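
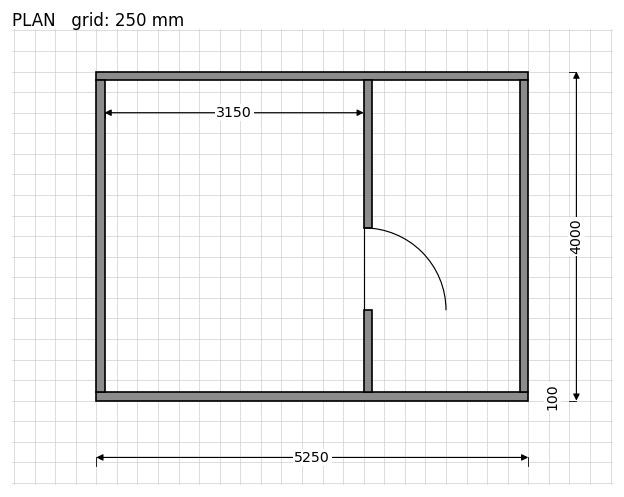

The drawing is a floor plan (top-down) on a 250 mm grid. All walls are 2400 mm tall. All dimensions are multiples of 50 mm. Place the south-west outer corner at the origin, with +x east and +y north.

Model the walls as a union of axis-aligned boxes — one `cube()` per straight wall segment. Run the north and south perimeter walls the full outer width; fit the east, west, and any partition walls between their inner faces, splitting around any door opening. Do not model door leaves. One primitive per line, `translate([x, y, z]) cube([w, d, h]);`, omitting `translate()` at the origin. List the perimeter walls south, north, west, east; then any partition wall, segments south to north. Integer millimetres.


cube([5250, 100, 2400]);
translate([0, 3900, 0]) cube([5250, 100, 2400]);
translate([0, 100, 0]) cube([100, 3800, 2400]);
translate([5150, 100, 0]) cube([100, 3800, 2400]);
translate([3250, 100, 0]) cube([100, 1000, 2400]);
translate([3250, 2100, 0]) cube([100, 1800, 2400]);


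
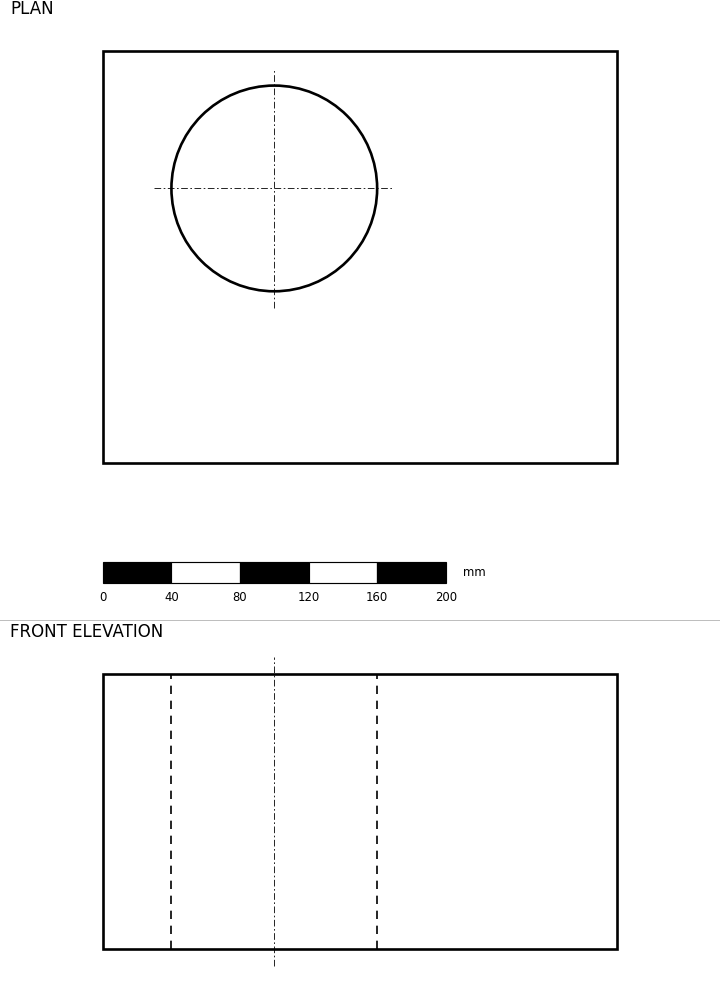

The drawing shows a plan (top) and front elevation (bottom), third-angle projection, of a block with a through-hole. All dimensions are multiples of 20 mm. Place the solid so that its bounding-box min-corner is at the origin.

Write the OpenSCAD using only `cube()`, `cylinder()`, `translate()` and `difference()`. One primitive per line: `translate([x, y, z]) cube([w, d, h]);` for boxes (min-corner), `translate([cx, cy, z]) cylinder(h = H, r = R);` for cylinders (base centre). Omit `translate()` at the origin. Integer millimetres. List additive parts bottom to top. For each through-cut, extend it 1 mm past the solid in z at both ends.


difference() {
  cube([300, 240, 160]);
  translate([100, 160, -1]) cylinder(h = 162, r = 60);
}


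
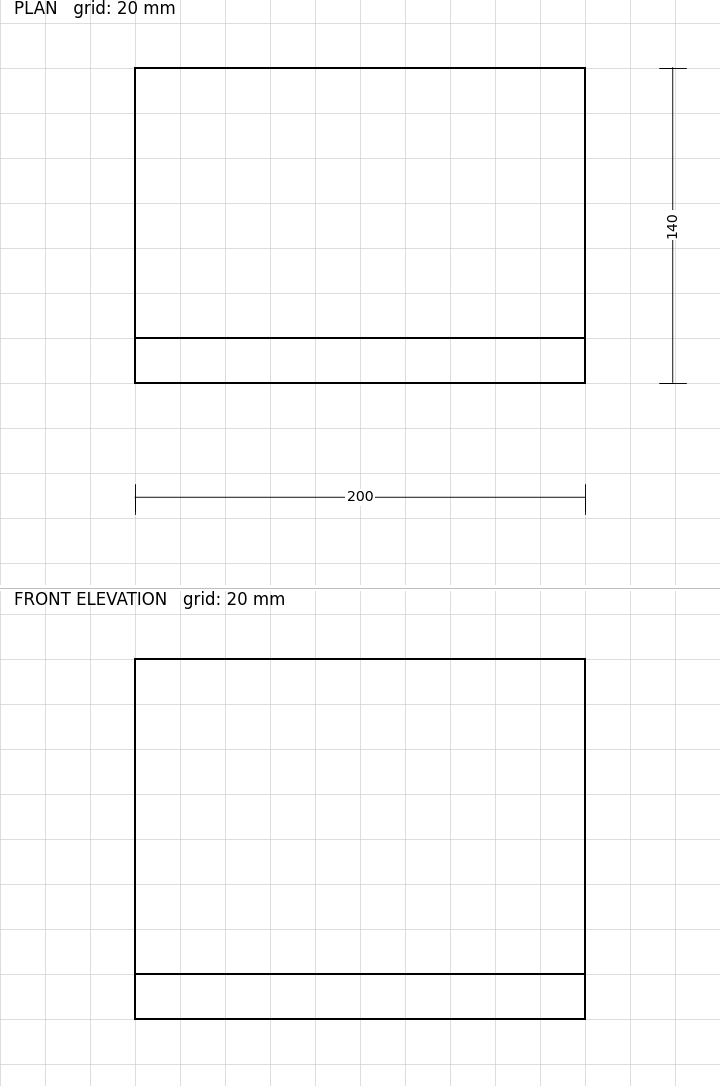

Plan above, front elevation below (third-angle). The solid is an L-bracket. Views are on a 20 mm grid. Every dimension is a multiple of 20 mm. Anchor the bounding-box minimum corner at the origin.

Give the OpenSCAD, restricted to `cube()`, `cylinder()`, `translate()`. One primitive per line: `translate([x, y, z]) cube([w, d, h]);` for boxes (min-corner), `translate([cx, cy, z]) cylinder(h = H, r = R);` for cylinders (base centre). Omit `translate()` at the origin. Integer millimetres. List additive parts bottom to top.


cube([200, 140, 20]);
translate([0, 0, 20]) cube([200, 20, 140]);


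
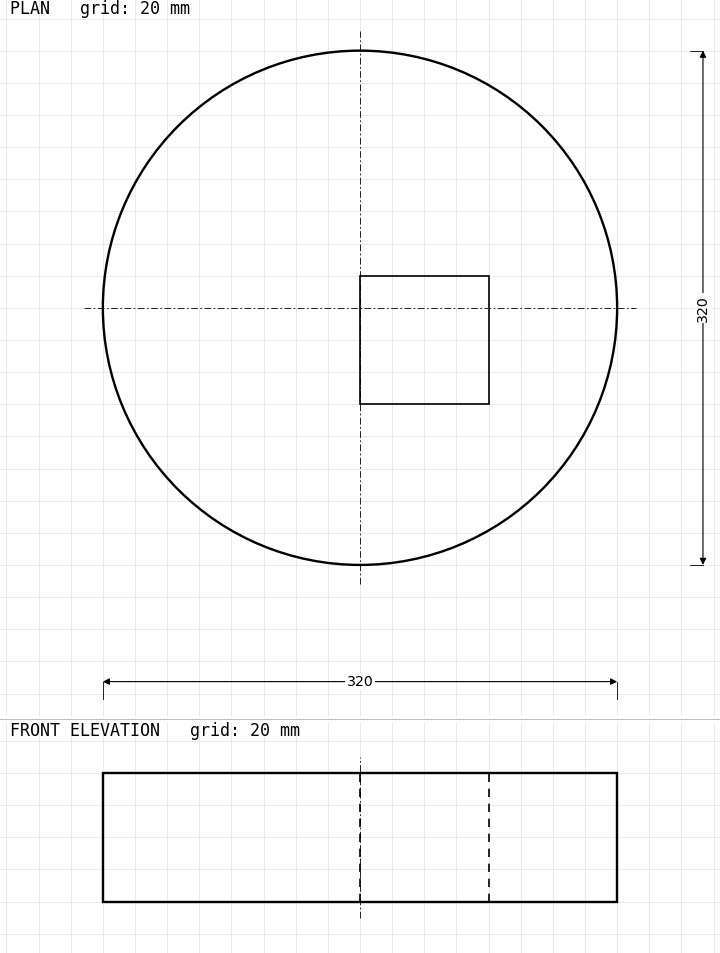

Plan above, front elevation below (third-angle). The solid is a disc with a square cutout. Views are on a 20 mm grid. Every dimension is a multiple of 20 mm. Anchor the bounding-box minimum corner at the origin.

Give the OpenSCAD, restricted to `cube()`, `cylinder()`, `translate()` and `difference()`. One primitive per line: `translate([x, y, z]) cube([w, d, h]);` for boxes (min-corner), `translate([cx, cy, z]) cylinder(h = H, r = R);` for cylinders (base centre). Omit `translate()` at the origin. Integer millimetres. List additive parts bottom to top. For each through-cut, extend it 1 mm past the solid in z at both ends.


difference() {
  translate([160, 160, 0]) cylinder(h = 80, r = 160);
  translate([160, 100, -1]) cube([80, 80, 82]);
}


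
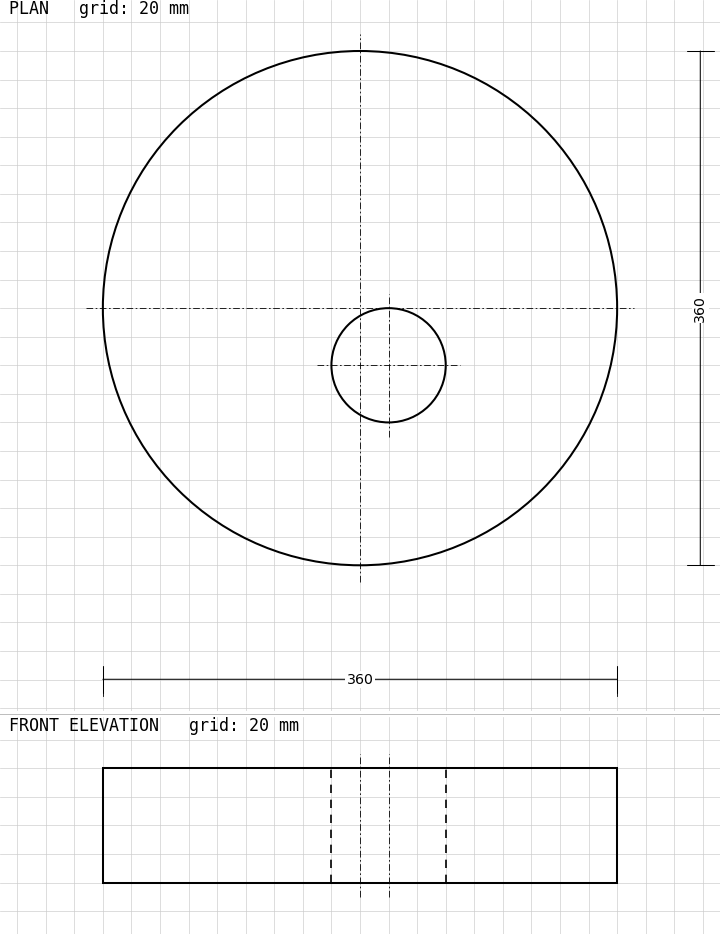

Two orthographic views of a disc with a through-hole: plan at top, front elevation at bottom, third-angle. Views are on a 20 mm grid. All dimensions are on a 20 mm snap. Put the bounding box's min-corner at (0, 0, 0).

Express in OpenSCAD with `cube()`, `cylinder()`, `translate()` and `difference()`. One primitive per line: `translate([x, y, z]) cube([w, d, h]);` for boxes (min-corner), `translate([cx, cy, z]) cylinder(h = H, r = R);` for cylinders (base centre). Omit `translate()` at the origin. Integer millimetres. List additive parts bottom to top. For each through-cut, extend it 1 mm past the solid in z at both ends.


difference() {
  translate([180, 180, 0]) cylinder(h = 80, r = 180);
  translate([200, 140, -1]) cylinder(h = 82, r = 40);
}


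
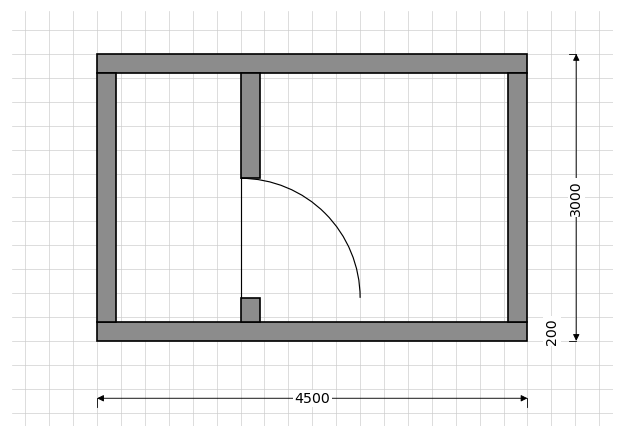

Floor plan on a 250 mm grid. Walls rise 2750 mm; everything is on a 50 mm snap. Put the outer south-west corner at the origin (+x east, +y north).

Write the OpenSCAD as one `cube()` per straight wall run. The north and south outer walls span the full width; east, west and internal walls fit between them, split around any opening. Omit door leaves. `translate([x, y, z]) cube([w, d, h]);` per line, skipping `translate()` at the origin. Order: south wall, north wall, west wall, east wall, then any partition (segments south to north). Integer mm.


cube([4500, 200, 2750]);
translate([0, 2800, 0]) cube([4500, 200, 2750]);
translate([0, 200, 0]) cube([200, 2600, 2750]);
translate([4300, 200, 0]) cube([200, 2600, 2750]);
translate([1500, 200, 0]) cube([200, 250, 2750]);
translate([1500, 1700, 0]) cube([200, 1100, 2750]);


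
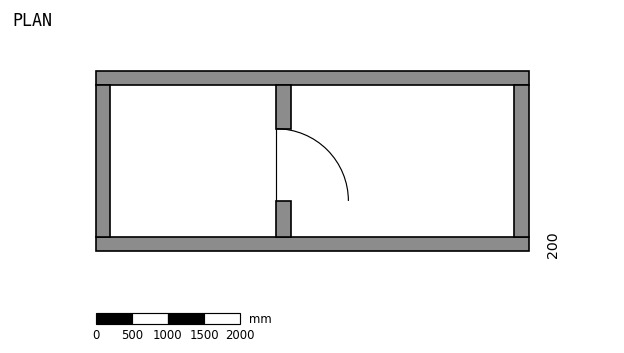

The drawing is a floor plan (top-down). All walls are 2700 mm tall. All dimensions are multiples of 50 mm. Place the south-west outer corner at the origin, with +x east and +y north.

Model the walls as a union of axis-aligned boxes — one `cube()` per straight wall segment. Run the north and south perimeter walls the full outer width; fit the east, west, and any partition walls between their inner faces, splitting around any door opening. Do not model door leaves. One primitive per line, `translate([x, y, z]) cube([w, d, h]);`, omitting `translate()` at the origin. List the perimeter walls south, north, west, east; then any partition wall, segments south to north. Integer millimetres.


cube([6000, 200, 2700]);
translate([0, 2300, 0]) cube([6000, 200, 2700]);
translate([0, 200, 0]) cube([200, 2100, 2700]);
translate([5800, 200, 0]) cube([200, 2100, 2700]);
translate([2500, 200, 0]) cube([200, 500, 2700]);
translate([2500, 1700, 0]) cube([200, 600, 2700]);


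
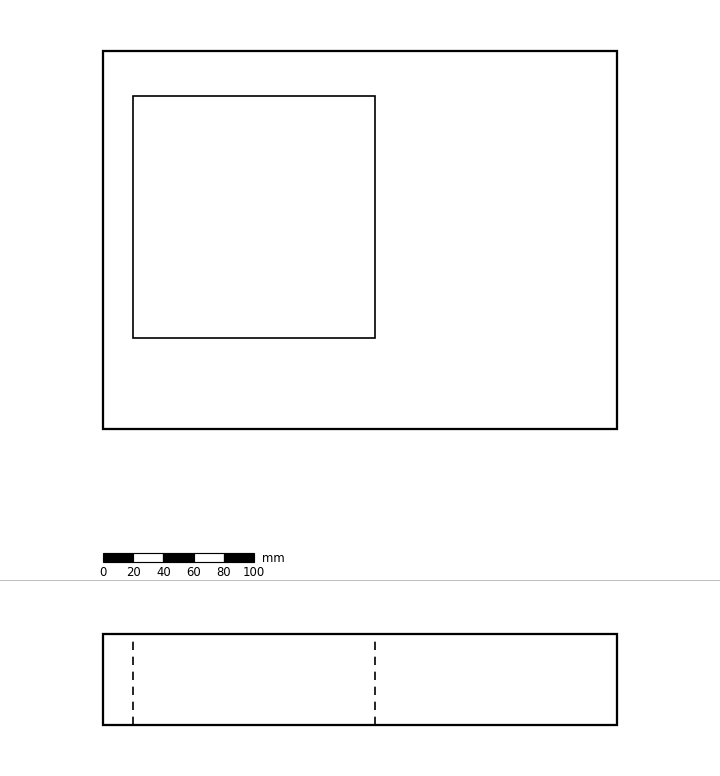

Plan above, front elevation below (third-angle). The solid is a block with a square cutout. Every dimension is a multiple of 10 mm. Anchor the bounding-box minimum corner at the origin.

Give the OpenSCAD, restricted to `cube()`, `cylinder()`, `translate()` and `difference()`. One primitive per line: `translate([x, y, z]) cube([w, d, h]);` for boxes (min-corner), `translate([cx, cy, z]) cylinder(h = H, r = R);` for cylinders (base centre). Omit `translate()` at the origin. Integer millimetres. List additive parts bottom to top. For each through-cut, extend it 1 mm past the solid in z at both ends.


difference() {
  cube([340, 250, 60]);
  translate([20, 60, -1]) cube([160, 160, 62]);
}


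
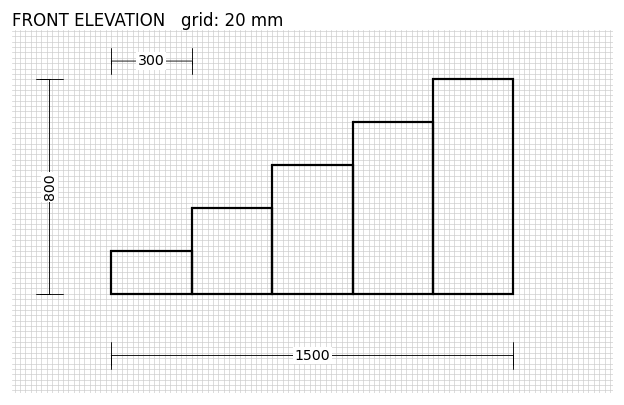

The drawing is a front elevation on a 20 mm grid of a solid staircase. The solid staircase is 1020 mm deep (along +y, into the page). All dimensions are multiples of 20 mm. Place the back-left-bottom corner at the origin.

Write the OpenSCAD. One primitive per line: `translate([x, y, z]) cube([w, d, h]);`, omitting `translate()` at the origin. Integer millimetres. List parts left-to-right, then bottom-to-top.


cube([300, 1020, 160]);
translate([300, 0, 0]) cube([300, 1020, 320]);
translate([600, 0, 0]) cube([300, 1020, 480]);
translate([900, 0, 0]) cube([300, 1020, 640]);
translate([1200, 0, 0]) cube([300, 1020, 800]);


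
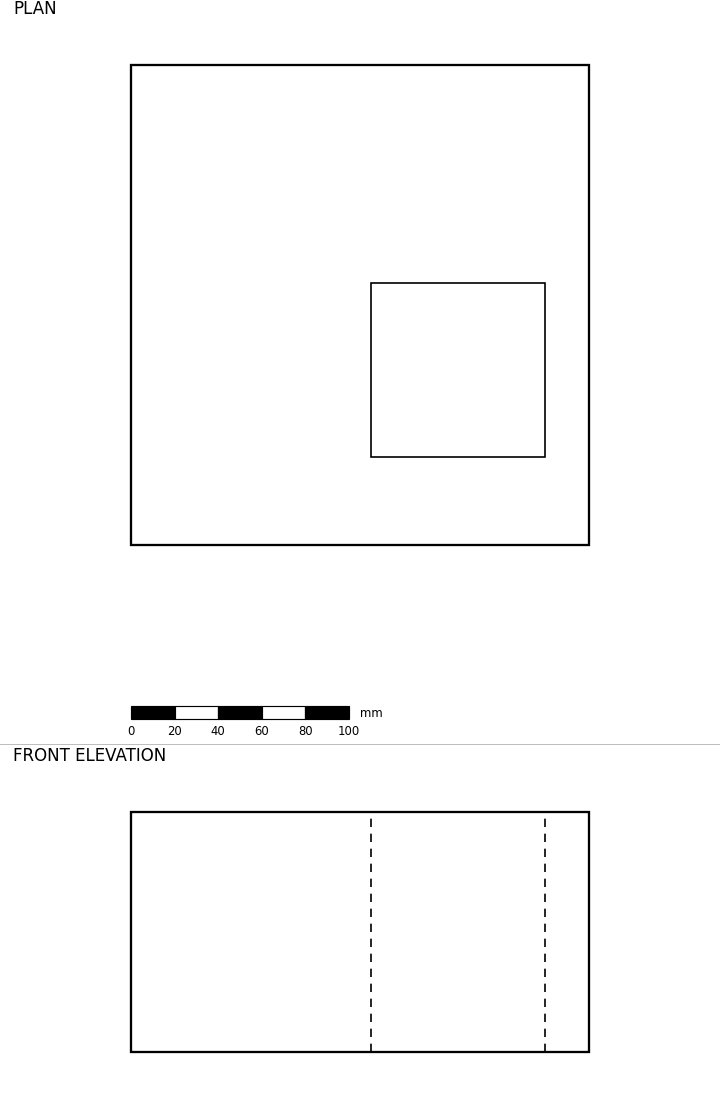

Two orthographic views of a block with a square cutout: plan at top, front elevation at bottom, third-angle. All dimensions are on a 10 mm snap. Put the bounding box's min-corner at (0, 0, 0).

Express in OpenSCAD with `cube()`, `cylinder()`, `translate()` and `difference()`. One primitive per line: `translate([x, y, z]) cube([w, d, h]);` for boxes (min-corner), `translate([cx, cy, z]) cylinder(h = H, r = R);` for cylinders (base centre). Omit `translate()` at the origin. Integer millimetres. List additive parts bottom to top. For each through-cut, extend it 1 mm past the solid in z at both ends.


difference() {
  cube([210, 220, 110]);
  translate([110, 40, -1]) cube([80, 80, 112]);
}


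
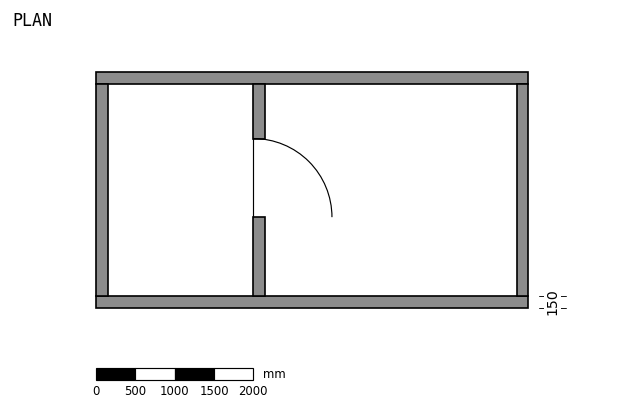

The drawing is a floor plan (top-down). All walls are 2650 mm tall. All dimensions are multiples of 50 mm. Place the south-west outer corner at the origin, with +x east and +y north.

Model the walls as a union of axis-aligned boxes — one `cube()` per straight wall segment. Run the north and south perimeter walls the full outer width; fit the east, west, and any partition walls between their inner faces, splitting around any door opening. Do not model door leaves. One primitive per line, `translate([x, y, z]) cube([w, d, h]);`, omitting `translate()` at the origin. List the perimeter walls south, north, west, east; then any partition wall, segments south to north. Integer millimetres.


cube([5500, 150, 2650]);
translate([0, 2850, 0]) cube([5500, 150, 2650]);
translate([0, 150, 0]) cube([150, 2700, 2650]);
translate([5350, 150, 0]) cube([150, 2700, 2650]);
translate([2000, 150, 0]) cube([150, 1000, 2650]);
translate([2000, 2150, 0]) cube([150, 700, 2650]);


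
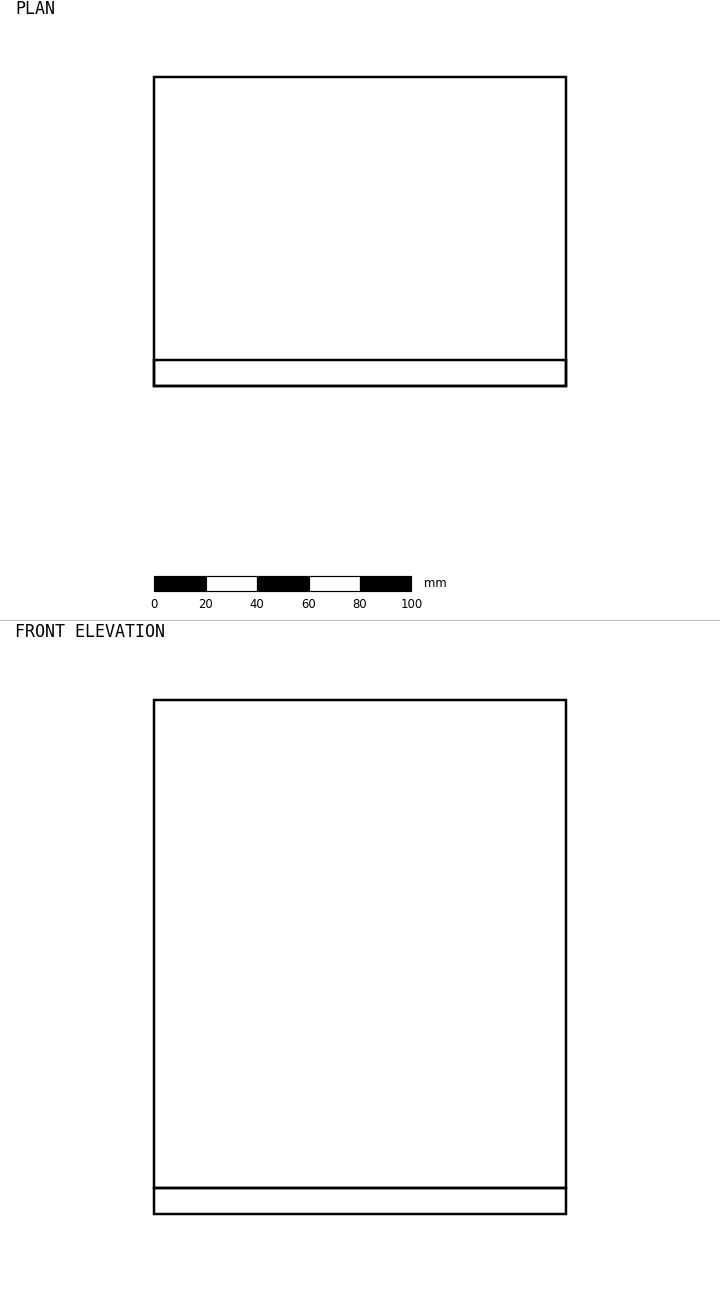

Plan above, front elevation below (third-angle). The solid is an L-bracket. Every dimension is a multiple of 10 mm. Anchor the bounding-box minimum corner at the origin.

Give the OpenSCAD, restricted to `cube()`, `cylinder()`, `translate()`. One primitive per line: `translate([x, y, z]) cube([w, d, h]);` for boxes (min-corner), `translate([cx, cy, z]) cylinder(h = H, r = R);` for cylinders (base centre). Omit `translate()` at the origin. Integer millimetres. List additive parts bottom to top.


cube([160, 120, 10]);
translate([0, 0, 10]) cube([160, 10, 190]);


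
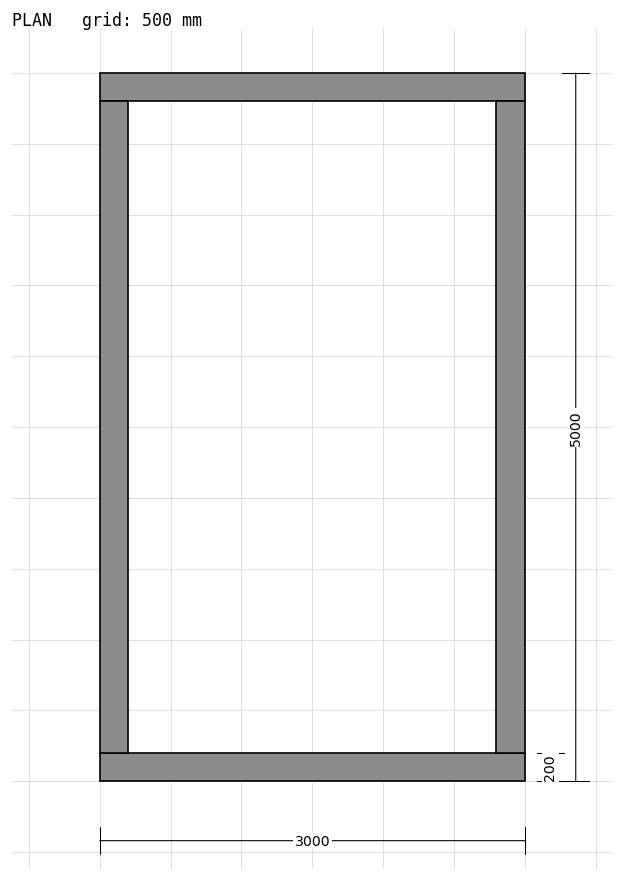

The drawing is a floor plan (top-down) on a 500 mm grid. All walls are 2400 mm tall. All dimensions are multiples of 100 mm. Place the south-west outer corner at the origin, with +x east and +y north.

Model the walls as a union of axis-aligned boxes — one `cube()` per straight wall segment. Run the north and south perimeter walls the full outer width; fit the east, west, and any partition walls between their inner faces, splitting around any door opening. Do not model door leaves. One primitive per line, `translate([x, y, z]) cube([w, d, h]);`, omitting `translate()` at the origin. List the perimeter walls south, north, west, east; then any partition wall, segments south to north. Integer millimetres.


cube([3000, 200, 2400]);
translate([0, 4800, 0]) cube([3000, 200, 2400]);
translate([0, 200, 0]) cube([200, 4600, 2400]);
translate([2800, 200, 0]) cube([200, 4600, 2400]);


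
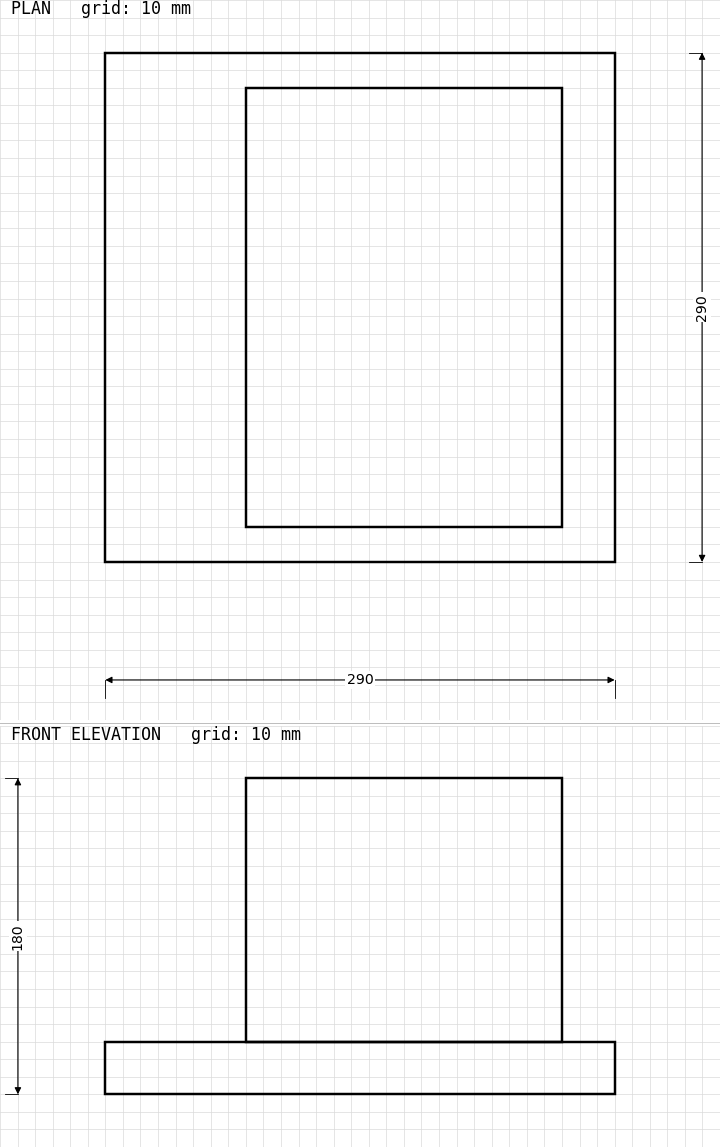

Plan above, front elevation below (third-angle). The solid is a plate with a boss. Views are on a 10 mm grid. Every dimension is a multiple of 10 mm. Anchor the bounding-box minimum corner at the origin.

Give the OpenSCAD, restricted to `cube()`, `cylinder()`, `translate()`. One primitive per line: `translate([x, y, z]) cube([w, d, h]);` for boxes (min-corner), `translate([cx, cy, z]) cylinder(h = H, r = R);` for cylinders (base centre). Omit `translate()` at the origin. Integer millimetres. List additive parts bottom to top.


cube([290, 290, 30]);
translate([80, 20, 30]) cube([180, 250, 150]);


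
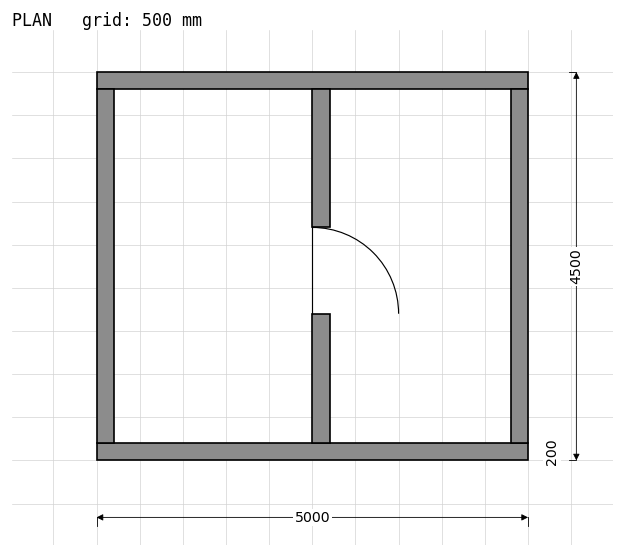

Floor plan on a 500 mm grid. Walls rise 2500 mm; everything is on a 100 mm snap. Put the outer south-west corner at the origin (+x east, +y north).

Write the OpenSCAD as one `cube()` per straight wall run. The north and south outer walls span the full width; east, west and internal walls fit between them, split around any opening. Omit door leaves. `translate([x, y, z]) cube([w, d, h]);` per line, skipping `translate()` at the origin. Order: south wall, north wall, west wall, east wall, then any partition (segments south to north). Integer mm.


cube([5000, 200, 2500]);
translate([0, 4300, 0]) cube([5000, 200, 2500]);
translate([0, 200, 0]) cube([200, 4100, 2500]);
translate([4800, 200, 0]) cube([200, 4100, 2500]);
translate([2500, 200, 0]) cube([200, 1500, 2500]);
translate([2500, 2700, 0]) cube([200, 1600, 2500]);


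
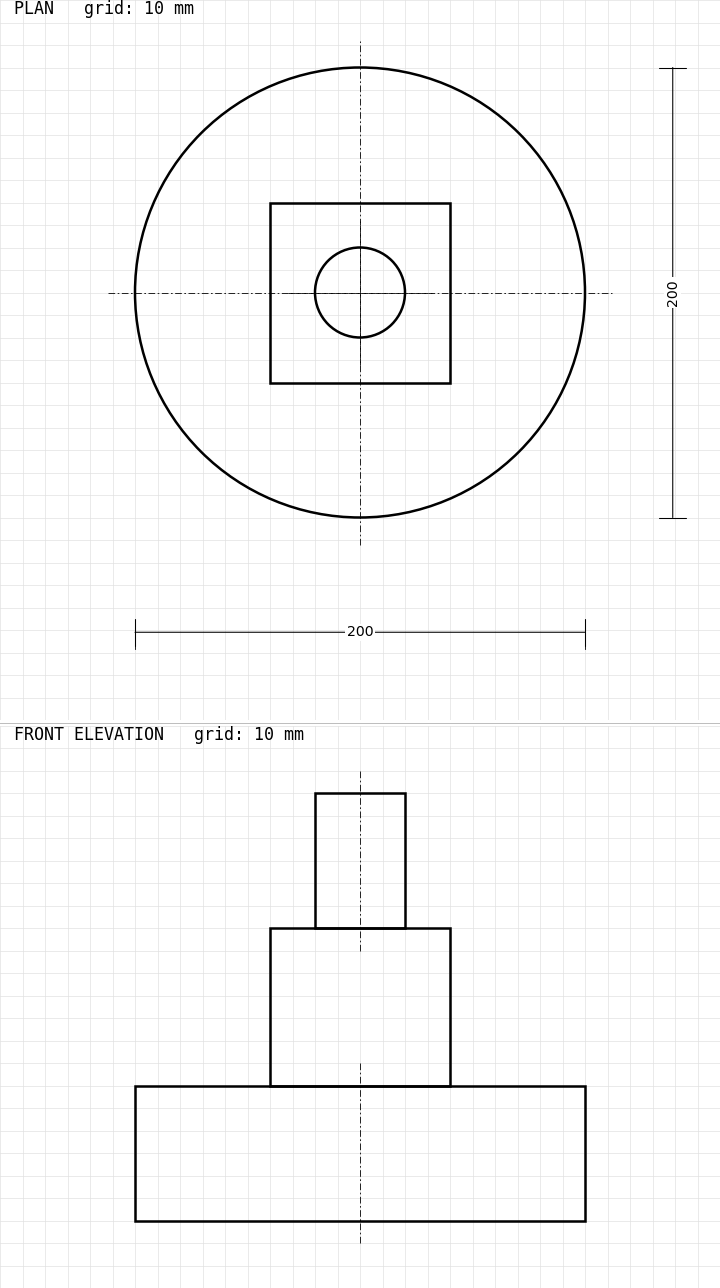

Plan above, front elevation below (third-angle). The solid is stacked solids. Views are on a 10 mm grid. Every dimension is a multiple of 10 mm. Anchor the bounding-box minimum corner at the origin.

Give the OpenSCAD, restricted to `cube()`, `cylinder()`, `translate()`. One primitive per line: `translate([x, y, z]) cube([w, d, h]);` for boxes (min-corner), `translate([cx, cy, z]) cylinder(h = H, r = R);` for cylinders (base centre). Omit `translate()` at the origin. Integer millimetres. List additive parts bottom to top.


translate([100, 100, 0]) cylinder(h = 60, r = 100);
translate([60, 60, 60]) cube([80, 80, 70]);
translate([100, 100, 130]) cylinder(h = 60, r = 20);


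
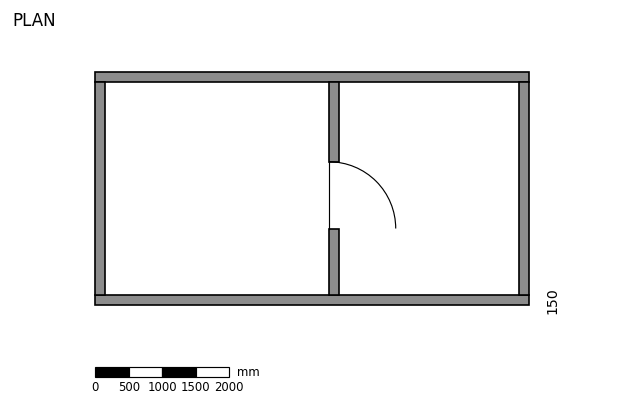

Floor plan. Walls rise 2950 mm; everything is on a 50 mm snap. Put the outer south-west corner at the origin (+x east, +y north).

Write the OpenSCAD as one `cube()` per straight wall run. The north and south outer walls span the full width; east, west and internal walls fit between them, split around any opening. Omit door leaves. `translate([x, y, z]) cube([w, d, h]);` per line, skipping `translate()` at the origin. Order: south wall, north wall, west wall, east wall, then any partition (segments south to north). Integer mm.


cube([6500, 150, 2950]);
translate([0, 3350, 0]) cube([6500, 150, 2950]);
translate([0, 150, 0]) cube([150, 3200, 2950]);
translate([6350, 150, 0]) cube([150, 3200, 2950]);
translate([3500, 150, 0]) cube([150, 1000, 2950]);
translate([3500, 2150, 0]) cube([150, 1200, 2950]);


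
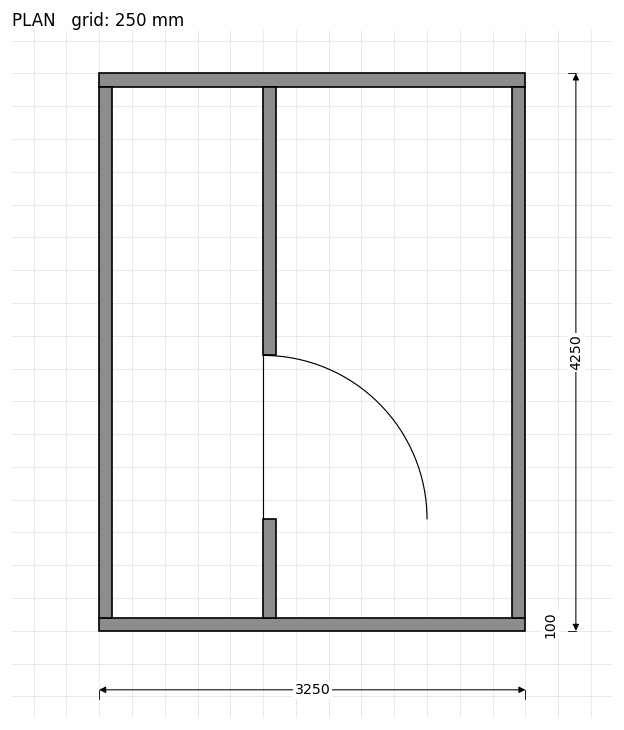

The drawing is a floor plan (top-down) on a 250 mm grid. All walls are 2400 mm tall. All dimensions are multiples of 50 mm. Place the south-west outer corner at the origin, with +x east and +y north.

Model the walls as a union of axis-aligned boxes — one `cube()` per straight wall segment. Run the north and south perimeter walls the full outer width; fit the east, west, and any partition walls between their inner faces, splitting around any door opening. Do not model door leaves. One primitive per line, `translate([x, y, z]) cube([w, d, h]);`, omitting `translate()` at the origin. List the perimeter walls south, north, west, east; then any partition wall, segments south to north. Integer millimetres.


cube([3250, 100, 2400]);
translate([0, 4150, 0]) cube([3250, 100, 2400]);
translate([0, 100, 0]) cube([100, 4050, 2400]);
translate([3150, 100, 0]) cube([100, 4050, 2400]);
translate([1250, 100, 0]) cube([100, 750, 2400]);
translate([1250, 2100, 0]) cube([100, 2050, 2400]);


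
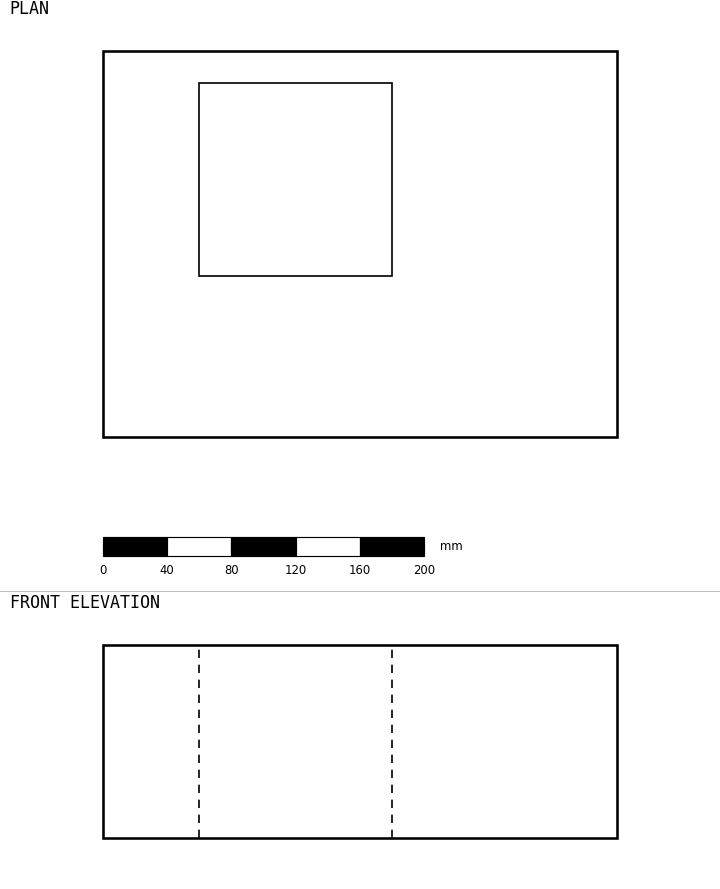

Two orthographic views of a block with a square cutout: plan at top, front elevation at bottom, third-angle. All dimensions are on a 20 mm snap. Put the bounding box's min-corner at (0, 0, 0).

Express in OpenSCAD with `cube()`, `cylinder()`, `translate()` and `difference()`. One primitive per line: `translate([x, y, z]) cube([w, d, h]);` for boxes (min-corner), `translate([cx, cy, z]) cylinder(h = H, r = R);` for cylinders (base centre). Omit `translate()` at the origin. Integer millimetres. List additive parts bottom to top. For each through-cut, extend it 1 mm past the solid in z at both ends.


difference() {
  cube([320, 240, 120]);
  translate([60, 100, -1]) cube([120, 120, 122]);
}


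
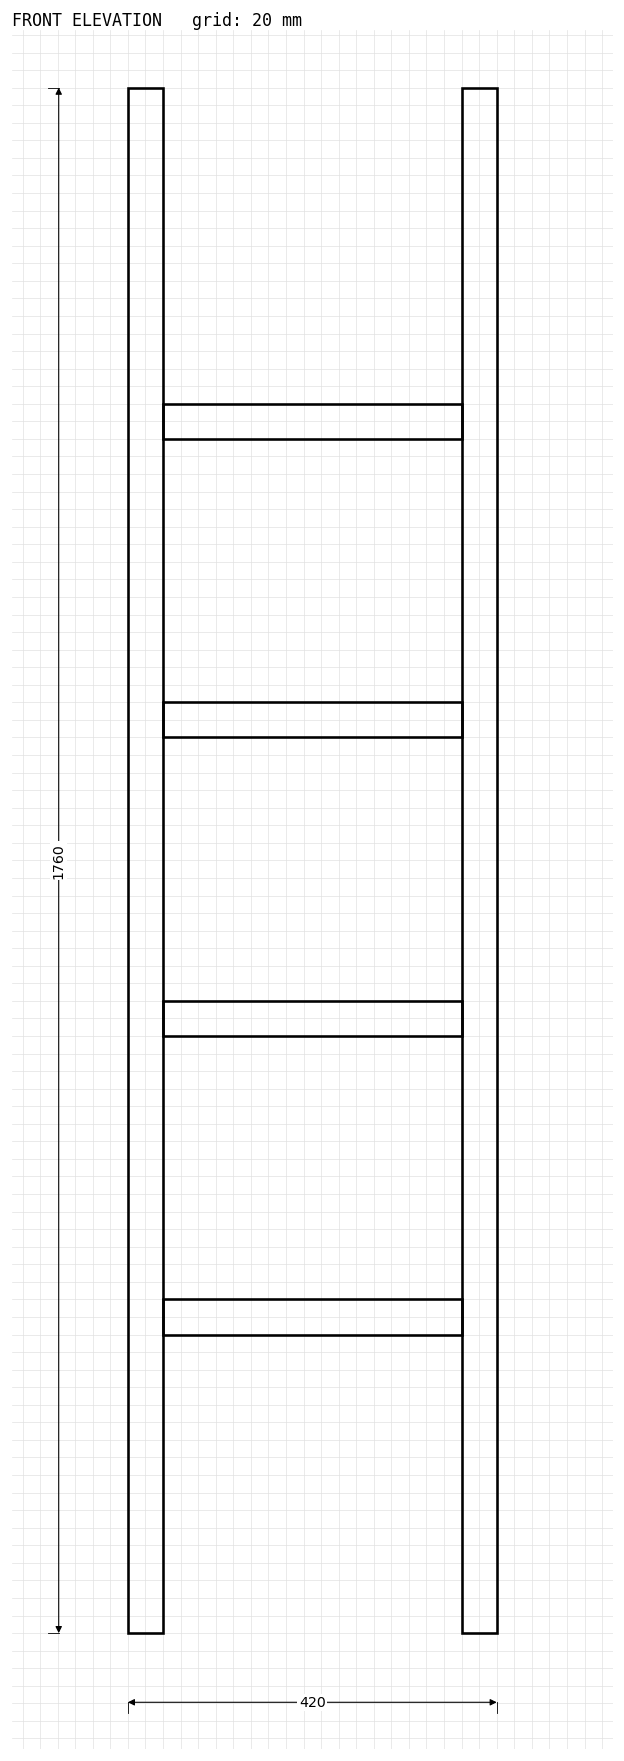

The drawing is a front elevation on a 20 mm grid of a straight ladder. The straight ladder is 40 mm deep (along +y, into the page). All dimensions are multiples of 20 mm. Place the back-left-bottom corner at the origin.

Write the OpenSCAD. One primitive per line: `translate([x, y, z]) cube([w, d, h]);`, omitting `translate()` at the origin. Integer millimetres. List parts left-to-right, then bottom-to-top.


cube([40, 40, 1760]);
translate([40, 0, 340]) cube([340, 40, 40]);
translate([40, 0, 680]) cube([340, 40, 40]);
translate([40, 0, 1020]) cube([340, 40, 40]);
translate([40, 0, 1360]) cube([340, 40, 40]);
translate([380, 0, 0]) cube([40, 40, 1760]);


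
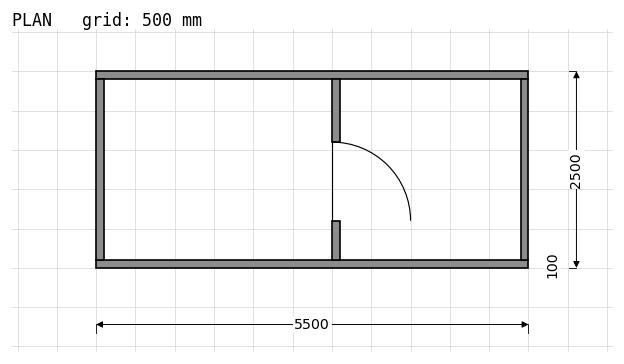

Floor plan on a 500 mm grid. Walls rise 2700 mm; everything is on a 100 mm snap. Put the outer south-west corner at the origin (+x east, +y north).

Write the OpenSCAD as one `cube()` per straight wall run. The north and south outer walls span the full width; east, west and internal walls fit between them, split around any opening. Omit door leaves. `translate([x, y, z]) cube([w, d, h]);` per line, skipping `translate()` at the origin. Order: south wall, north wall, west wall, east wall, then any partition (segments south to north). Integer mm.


cube([5500, 100, 2700]);
translate([0, 2400, 0]) cube([5500, 100, 2700]);
translate([0, 100, 0]) cube([100, 2300, 2700]);
translate([5400, 100, 0]) cube([100, 2300, 2700]);
translate([3000, 100, 0]) cube([100, 500, 2700]);
translate([3000, 1600, 0]) cube([100, 800, 2700]);


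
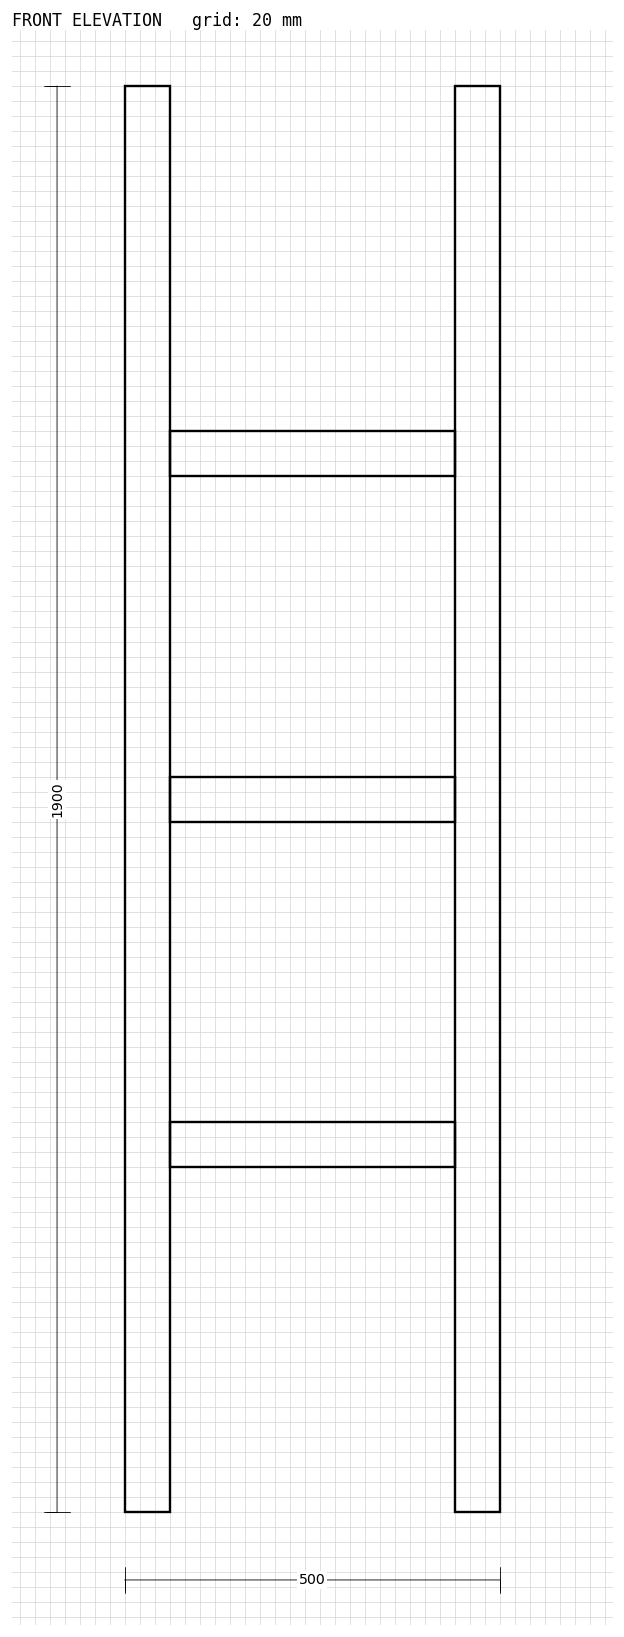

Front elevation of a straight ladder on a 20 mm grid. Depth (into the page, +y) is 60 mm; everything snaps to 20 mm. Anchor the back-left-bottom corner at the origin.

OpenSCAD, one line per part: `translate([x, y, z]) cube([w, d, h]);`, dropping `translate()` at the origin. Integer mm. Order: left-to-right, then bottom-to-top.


cube([60, 60, 1900]);
translate([60, 0, 460]) cube([380, 60, 60]);
translate([60, 0, 920]) cube([380, 60, 60]);
translate([60, 0, 1380]) cube([380, 60, 60]);
translate([440, 0, 0]) cube([60, 60, 1900]);


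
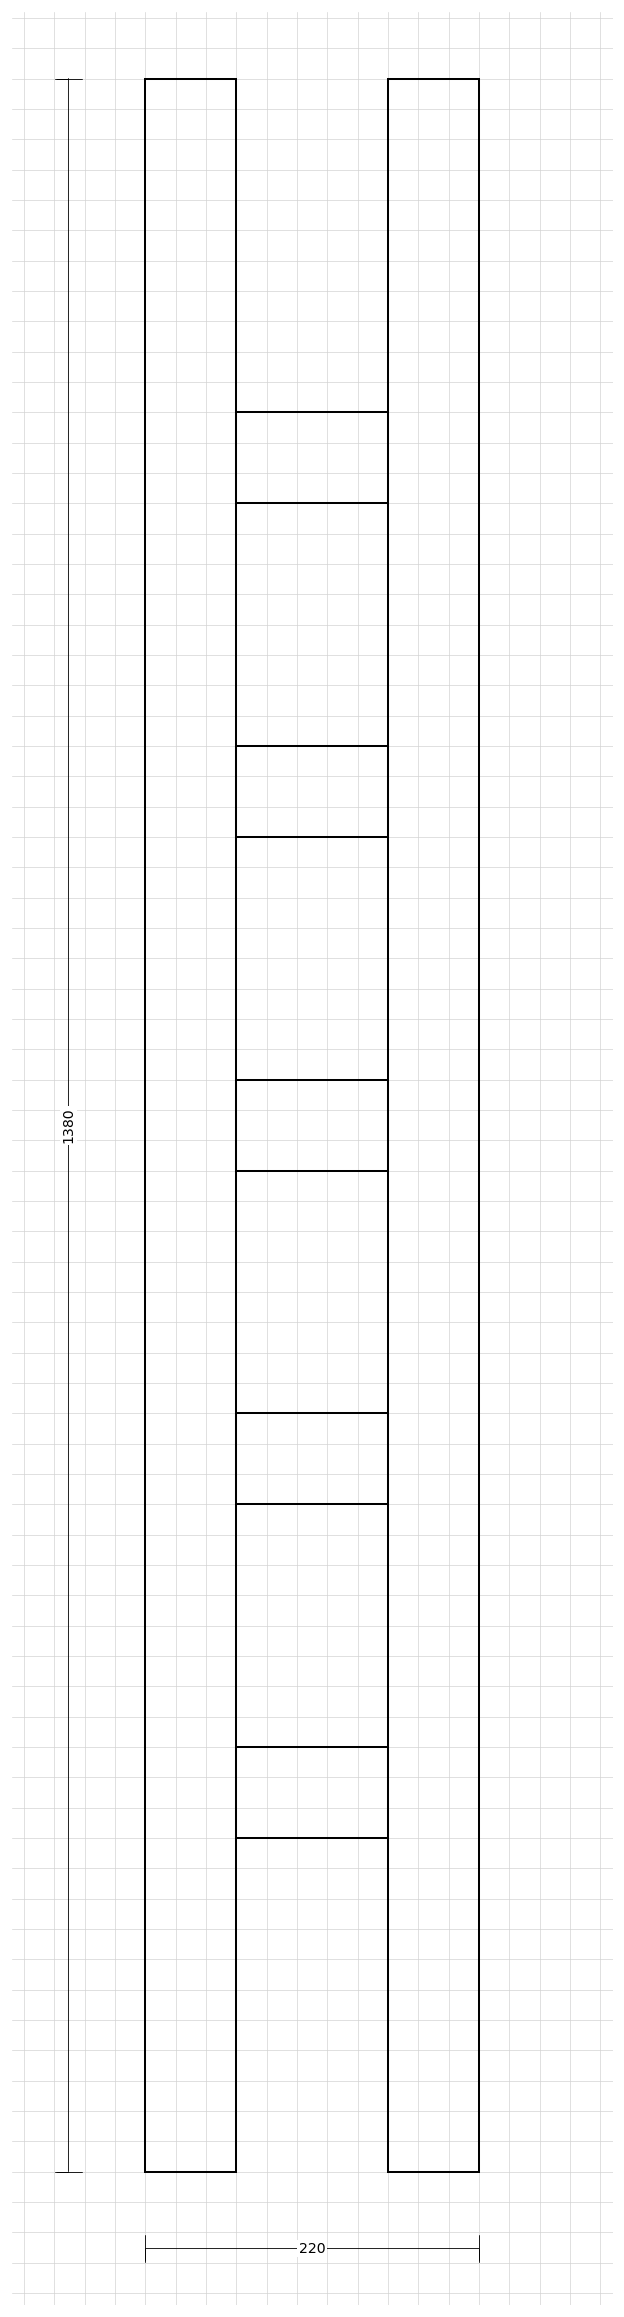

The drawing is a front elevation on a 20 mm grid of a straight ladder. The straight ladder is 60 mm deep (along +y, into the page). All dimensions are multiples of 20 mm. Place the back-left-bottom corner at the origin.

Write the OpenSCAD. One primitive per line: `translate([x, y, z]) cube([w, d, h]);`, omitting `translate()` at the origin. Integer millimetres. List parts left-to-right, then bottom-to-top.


cube([60, 60, 1380]);
translate([60, 0, 220]) cube([100, 60, 60]);
translate([60, 0, 440]) cube([100, 60, 60]);
translate([60, 0, 660]) cube([100, 60, 60]);
translate([60, 0, 880]) cube([100, 60, 60]);
translate([60, 0, 1100]) cube([100, 60, 60]);
translate([160, 0, 0]) cube([60, 60, 1380]);


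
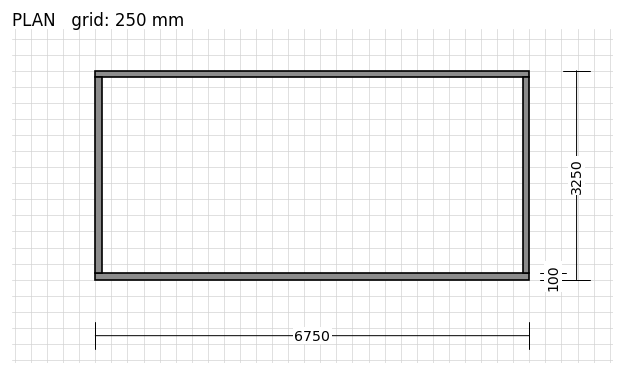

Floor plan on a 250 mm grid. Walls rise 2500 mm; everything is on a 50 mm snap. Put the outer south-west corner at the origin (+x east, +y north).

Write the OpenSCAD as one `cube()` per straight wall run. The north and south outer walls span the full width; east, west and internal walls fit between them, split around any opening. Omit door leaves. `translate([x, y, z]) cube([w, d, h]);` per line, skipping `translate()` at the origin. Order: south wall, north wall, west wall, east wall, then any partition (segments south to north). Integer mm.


cube([6750, 100, 2500]);
translate([0, 3150, 0]) cube([6750, 100, 2500]);
translate([0, 100, 0]) cube([100, 3050, 2500]);
translate([6650, 100, 0]) cube([100, 3050, 2500]);


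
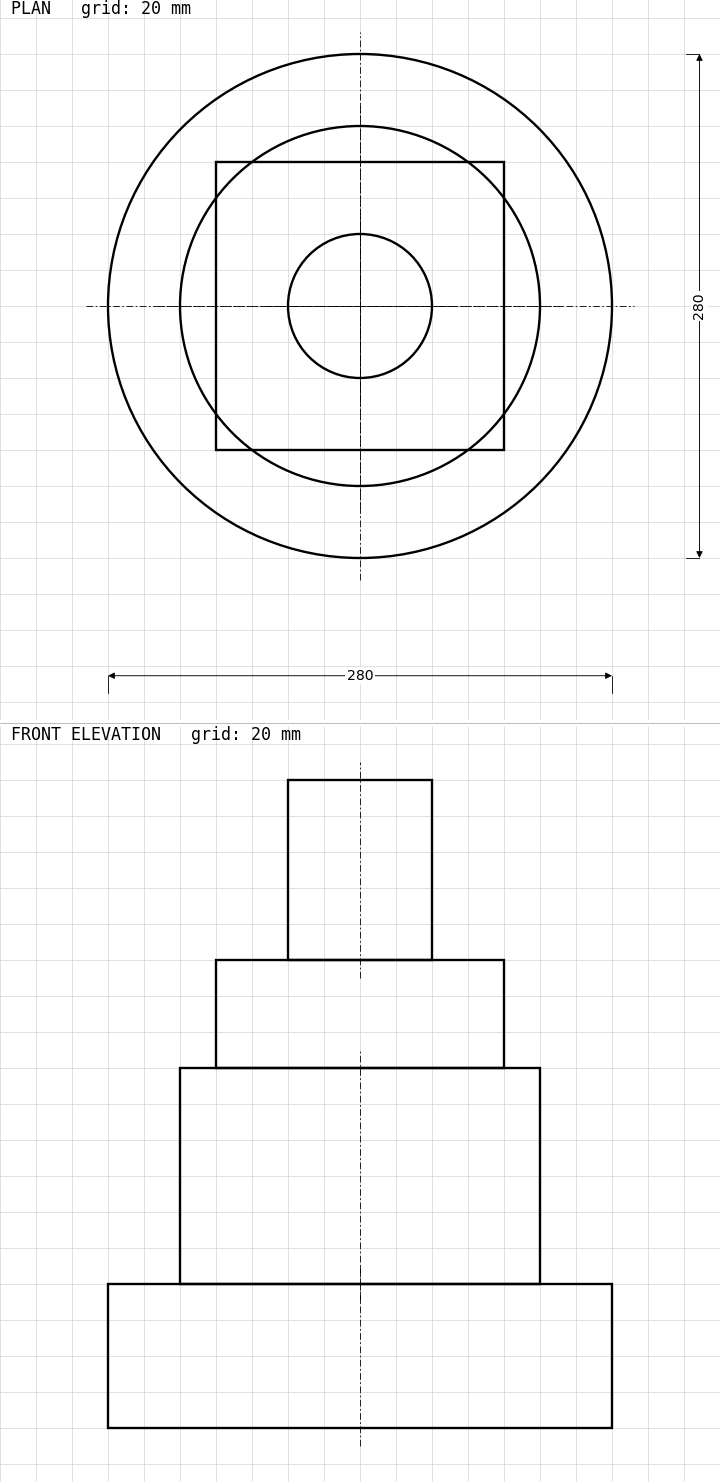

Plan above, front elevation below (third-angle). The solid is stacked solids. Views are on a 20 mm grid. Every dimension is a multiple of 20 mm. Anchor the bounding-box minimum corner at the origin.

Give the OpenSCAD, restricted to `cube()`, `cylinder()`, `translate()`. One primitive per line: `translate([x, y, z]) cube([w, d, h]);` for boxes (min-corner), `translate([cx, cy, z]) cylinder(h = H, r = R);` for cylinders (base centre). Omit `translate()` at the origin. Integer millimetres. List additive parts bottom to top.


translate([140, 140, 0]) cylinder(h = 80, r = 140);
translate([140, 140, 80]) cylinder(h = 120, r = 100);
translate([60, 60, 200]) cube([160, 160, 60]);
translate([140, 140, 260]) cylinder(h = 100, r = 40);


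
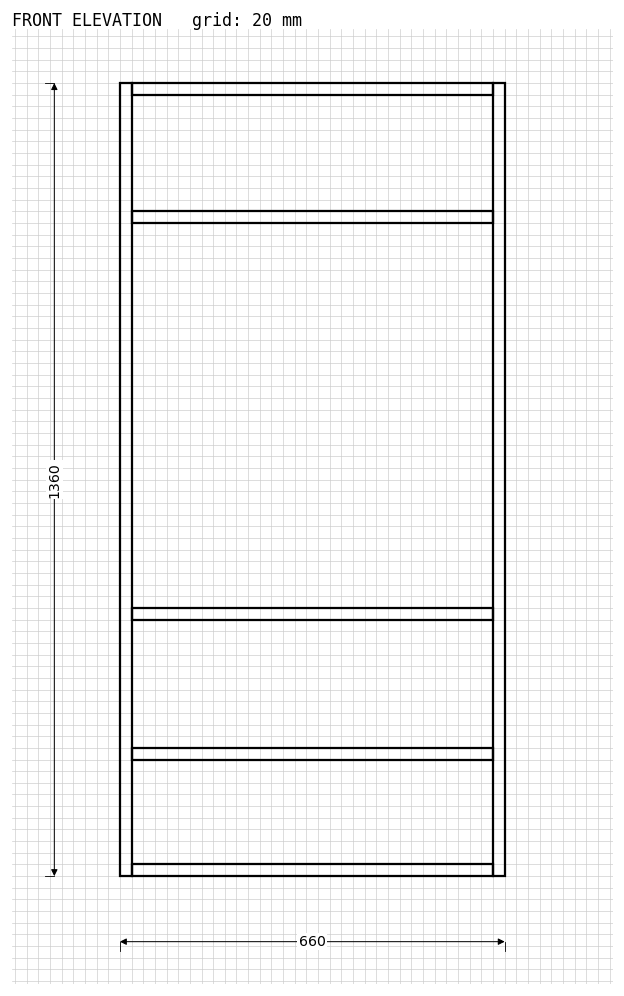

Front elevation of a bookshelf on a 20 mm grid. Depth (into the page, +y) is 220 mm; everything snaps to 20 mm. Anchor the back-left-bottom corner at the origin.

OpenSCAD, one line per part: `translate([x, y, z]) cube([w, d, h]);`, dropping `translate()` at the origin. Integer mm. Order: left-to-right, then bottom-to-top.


cube([20, 220, 1360]);
translate([20, 0, 0]) cube([620, 220, 20]);
translate([20, 0, 200]) cube([620, 220, 20]);
translate([20, 0, 440]) cube([620, 220, 20]);
translate([20, 0, 1120]) cube([620, 220, 20]);
translate([20, 0, 1340]) cube([620, 220, 20]);
translate([640, 0, 0]) cube([20, 220, 1360]);


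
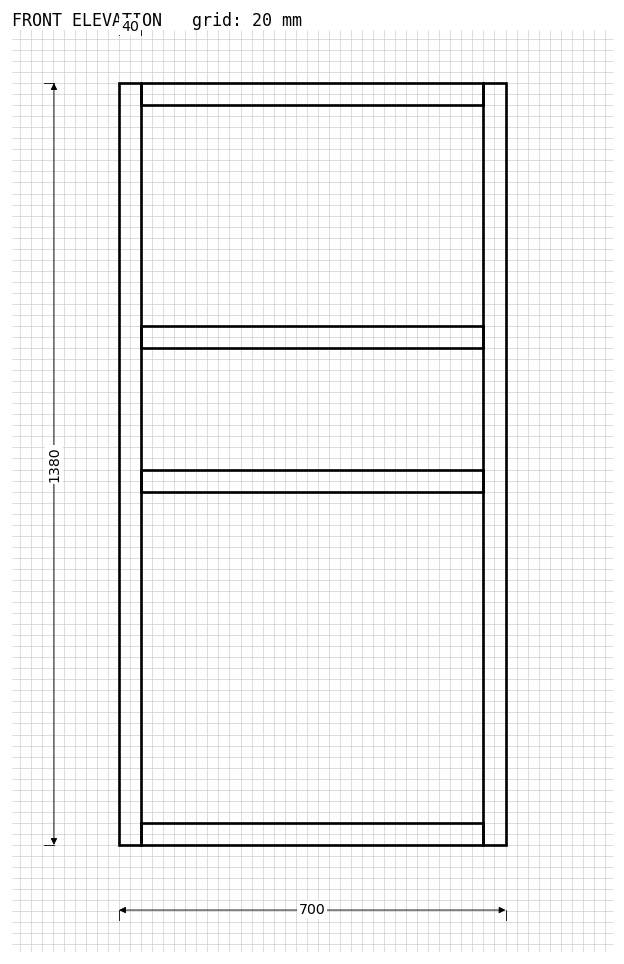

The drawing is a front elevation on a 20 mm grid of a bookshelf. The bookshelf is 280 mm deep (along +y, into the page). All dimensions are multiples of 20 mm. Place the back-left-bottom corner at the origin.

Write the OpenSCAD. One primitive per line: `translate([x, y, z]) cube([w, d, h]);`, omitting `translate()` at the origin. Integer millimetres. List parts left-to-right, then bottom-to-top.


cube([40, 280, 1380]);
translate([40, 0, 0]) cube([620, 280, 40]);
translate([40, 0, 640]) cube([620, 280, 40]);
translate([40, 0, 900]) cube([620, 280, 40]);
translate([40, 0, 1340]) cube([620, 280, 40]);
translate([660, 0, 0]) cube([40, 280, 1380]);


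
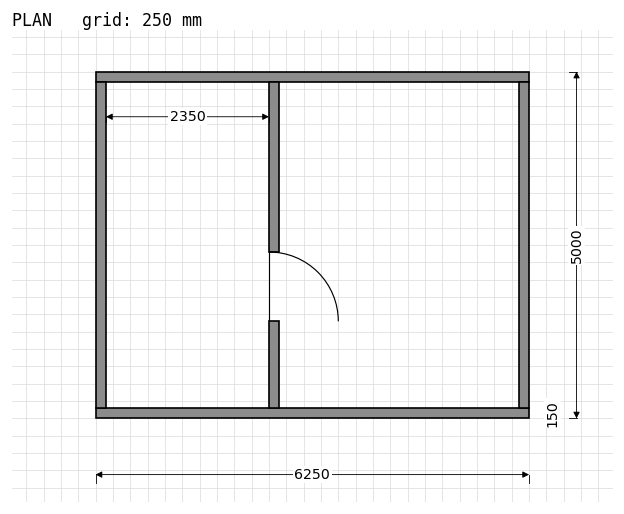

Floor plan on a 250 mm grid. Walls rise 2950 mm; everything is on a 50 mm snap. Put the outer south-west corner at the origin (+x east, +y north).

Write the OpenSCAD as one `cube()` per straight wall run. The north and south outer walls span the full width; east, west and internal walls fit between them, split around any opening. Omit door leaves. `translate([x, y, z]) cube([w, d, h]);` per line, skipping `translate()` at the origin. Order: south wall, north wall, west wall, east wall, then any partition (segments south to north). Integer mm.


cube([6250, 150, 2950]);
translate([0, 4850, 0]) cube([6250, 150, 2950]);
translate([0, 150, 0]) cube([150, 4700, 2950]);
translate([6100, 150, 0]) cube([150, 4700, 2950]);
translate([2500, 150, 0]) cube([150, 1250, 2950]);
translate([2500, 2400, 0]) cube([150, 2450, 2950]);


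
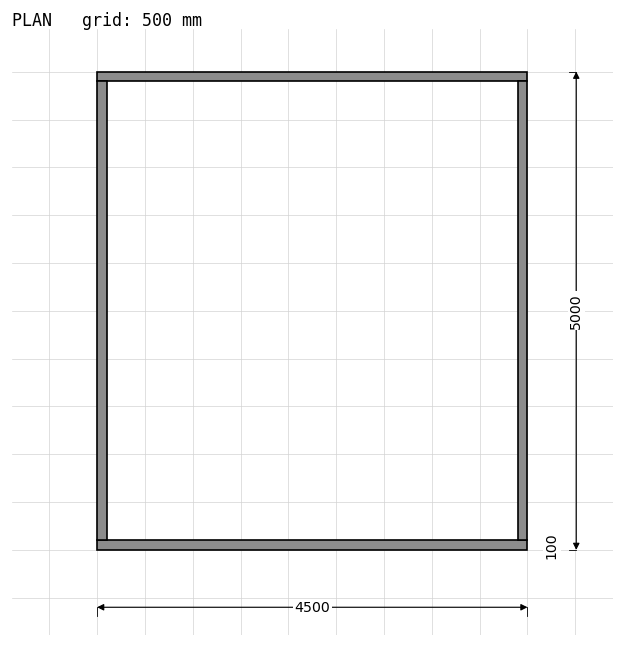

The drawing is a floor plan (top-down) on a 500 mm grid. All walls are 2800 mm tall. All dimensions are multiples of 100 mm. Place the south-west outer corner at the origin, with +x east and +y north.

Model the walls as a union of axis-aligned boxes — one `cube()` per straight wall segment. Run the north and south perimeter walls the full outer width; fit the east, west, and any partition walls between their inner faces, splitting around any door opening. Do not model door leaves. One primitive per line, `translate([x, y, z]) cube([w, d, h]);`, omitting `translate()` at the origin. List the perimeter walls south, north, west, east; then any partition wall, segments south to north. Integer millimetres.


cube([4500, 100, 2800]);
translate([0, 4900, 0]) cube([4500, 100, 2800]);
translate([0, 100, 0]) cube([100, 4800, 2800]);
translate([4400, 100, 0]) cube([100, 4800, 2800]);


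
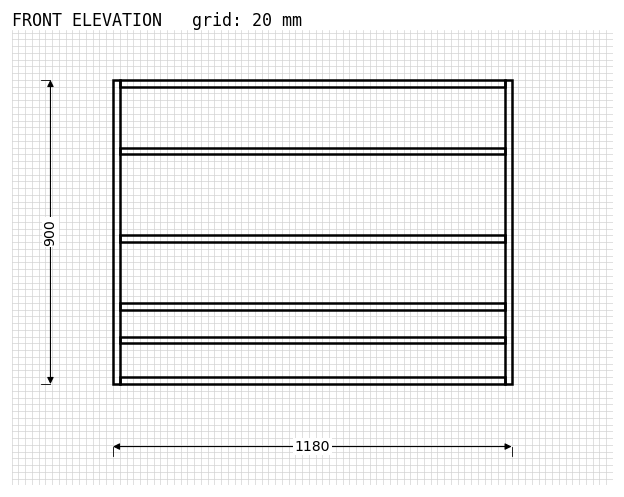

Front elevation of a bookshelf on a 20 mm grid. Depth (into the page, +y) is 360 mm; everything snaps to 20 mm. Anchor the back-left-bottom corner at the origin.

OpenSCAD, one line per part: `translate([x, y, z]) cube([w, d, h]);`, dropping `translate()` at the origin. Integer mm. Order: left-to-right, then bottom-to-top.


cube([20, 360, 900]);
translate([20, 0, 0]) cube([1140, 360, 20]);
translate([20, 0, 120]) cube([1140, 360, 20]);
translate([20, 0, 220]) cube([1140, 360, 20]);
translate([20, 0, 420]) cube([1140, 360, 20]);
translate([20, 0, 680]) cube([1140, 360, 20]);
translate([20, 0, 880]) cube([1140, 360, 20]);
translate([1160, 0, 0]) cube([20, 360, 900]);


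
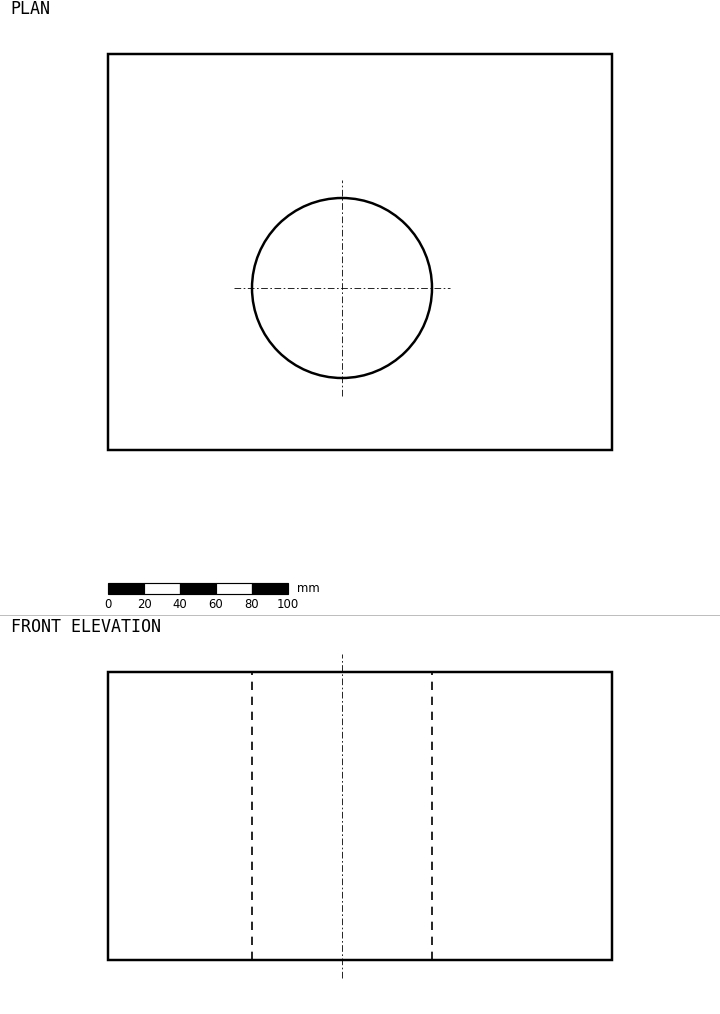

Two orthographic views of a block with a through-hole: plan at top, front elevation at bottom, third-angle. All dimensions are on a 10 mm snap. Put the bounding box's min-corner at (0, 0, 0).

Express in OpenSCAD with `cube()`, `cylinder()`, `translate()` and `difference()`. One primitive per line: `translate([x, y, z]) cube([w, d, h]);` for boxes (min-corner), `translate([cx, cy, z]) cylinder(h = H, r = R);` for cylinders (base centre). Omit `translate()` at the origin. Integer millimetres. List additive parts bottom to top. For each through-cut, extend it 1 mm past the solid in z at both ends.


difference() {
  cube([280, 220, 160]);
  translate([130, 90, -1]) cylinder(h = 162, r = 50);
}


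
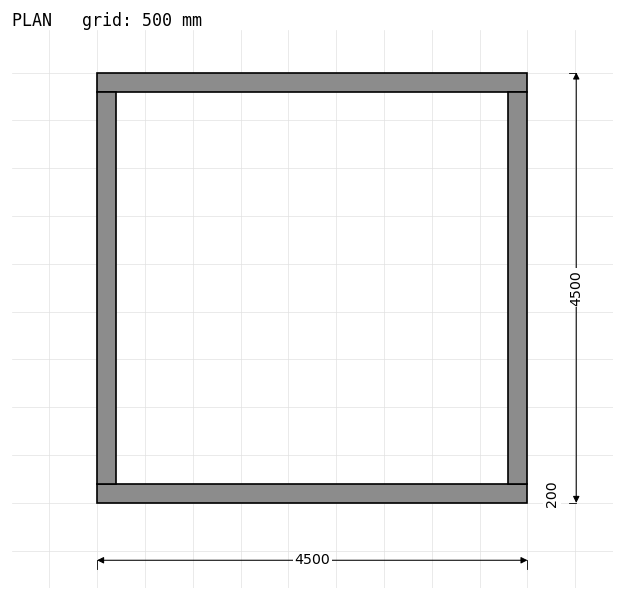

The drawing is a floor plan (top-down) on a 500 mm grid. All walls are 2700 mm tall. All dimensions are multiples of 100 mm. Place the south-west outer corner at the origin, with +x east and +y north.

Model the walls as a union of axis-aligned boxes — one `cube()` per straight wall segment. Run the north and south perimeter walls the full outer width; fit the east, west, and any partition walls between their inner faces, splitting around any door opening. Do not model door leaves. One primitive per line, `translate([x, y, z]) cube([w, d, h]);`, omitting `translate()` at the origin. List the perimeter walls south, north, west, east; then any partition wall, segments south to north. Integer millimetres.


cube([4500, 200, 2700]);
translate([0, 4300, 0]) cube([4500, 200, 2700]);
translate([0, 200, 0]) cube([200, 4100, 2700]);
translate([4300, 200, 0]) cube([200, 4100, 2700]);


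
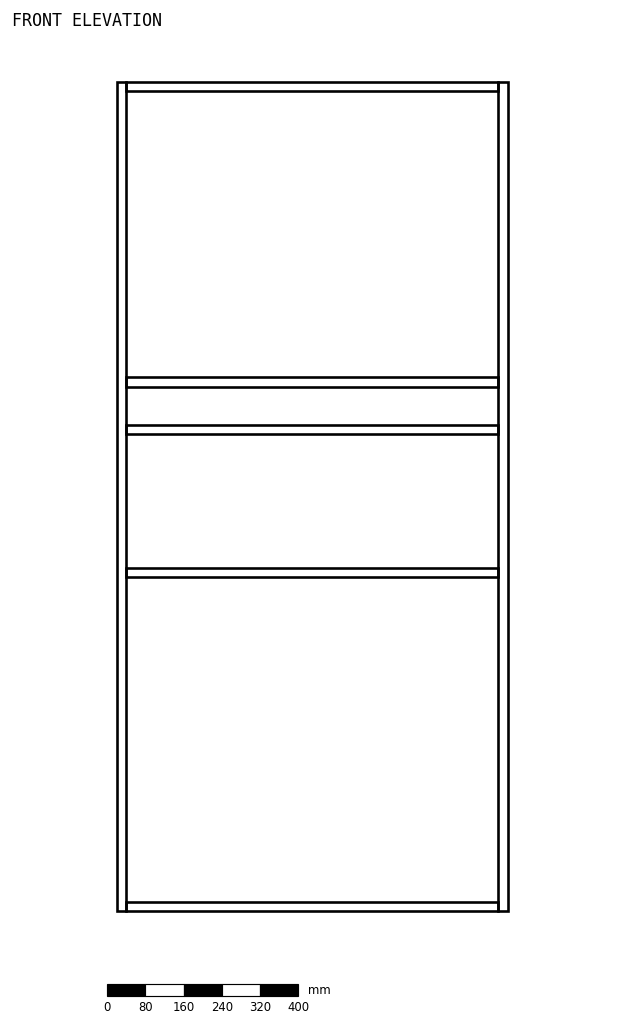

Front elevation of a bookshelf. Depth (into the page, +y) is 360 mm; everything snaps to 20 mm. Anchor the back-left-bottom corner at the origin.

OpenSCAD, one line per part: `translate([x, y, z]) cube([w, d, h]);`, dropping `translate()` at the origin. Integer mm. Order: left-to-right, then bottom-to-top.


cube([20, 360, 1740]);
translate([20, 0, 0]) cube([780, 360, 20]);
translate([20, 0, 700]) cube([780, 360, 20]);
translate([20, 0, 1000]) cube([780, 360, 20]);
translate([20, 0, 1100]) cube([780, 360, 20]);
translate([20, 0, 1720]) cube([780, 360, 20]);
translate([800, 0, 0]) cube([20, 360, 1740]);


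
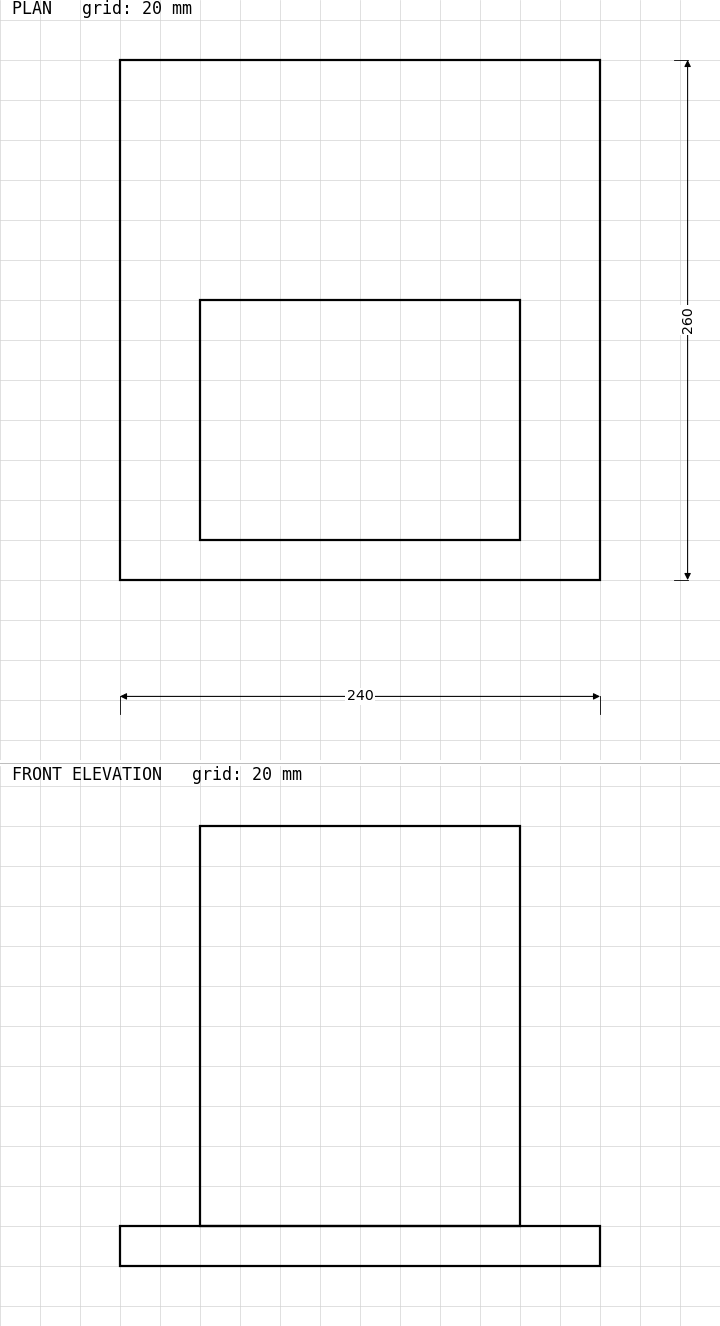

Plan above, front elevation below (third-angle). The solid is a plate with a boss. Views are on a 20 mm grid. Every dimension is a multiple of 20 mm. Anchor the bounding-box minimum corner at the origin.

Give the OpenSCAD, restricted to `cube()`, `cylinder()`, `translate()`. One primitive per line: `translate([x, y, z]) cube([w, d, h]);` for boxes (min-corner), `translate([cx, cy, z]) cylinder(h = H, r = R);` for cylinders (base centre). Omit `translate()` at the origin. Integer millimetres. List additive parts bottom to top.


cube([240, 260, 20]);
translate([40, 20, 20]) cube([160, 120, 200]);


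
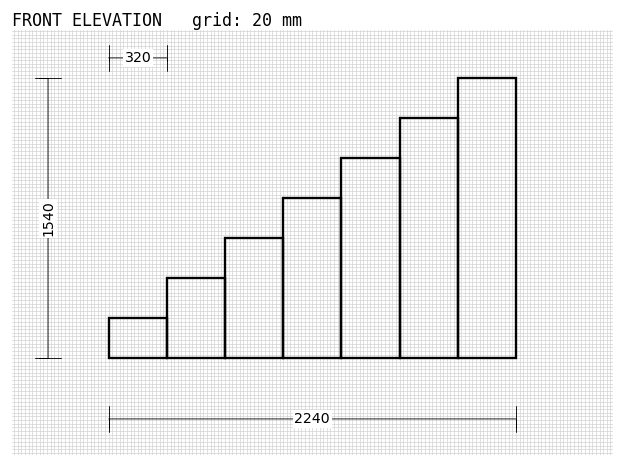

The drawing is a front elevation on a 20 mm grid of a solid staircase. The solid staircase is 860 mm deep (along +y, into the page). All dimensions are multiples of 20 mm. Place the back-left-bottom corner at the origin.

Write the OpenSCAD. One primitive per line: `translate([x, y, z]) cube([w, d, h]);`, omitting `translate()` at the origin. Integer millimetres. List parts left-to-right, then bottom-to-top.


cube([320, 860, 220]);
translate([320, 0, 0]) cube([320, 860, 440]);
translate([640, 0, 0]) cube([320, 860, 660]);
translate([960, 0, 0]) cube([320, 860, 880]);
translate([1280, 0, 0]) cube([320, 860, 1100]);
translate([1600, 0, 0]) cube([320, 860, 1320]);
translate([1920, 0, 0]) cube([320, 860, 1540]);


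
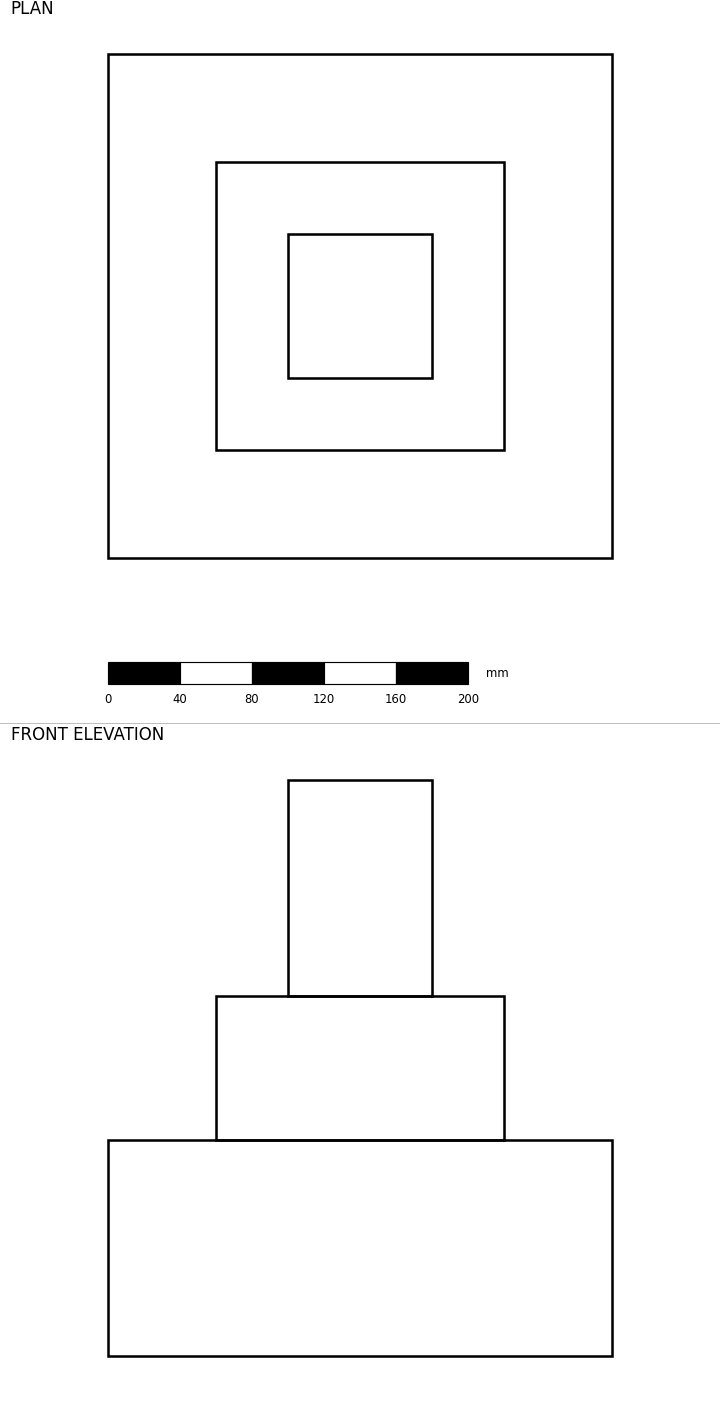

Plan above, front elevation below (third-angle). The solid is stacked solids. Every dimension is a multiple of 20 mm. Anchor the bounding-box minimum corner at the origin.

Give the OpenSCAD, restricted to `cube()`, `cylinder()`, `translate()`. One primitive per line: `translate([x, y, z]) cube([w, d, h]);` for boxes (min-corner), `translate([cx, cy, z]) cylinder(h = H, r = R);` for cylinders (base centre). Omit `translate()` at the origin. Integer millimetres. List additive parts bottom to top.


cube([280, 280, 120]);
translate([60, 60, 120]) cube([160, 160, 80]);
translate([100, 100, 200]) cube([80, 80, 120]);
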